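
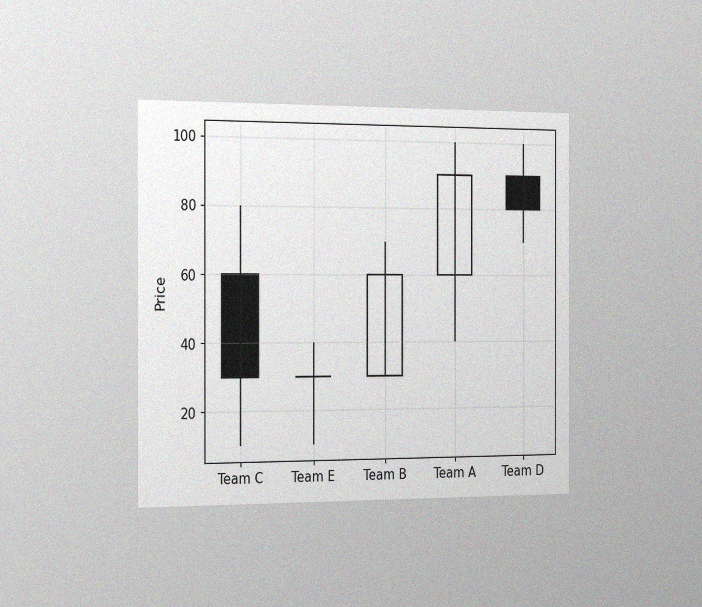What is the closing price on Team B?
60

The chart is viewed slightly from the left, with some photo noise. The Team B candle closes at 60.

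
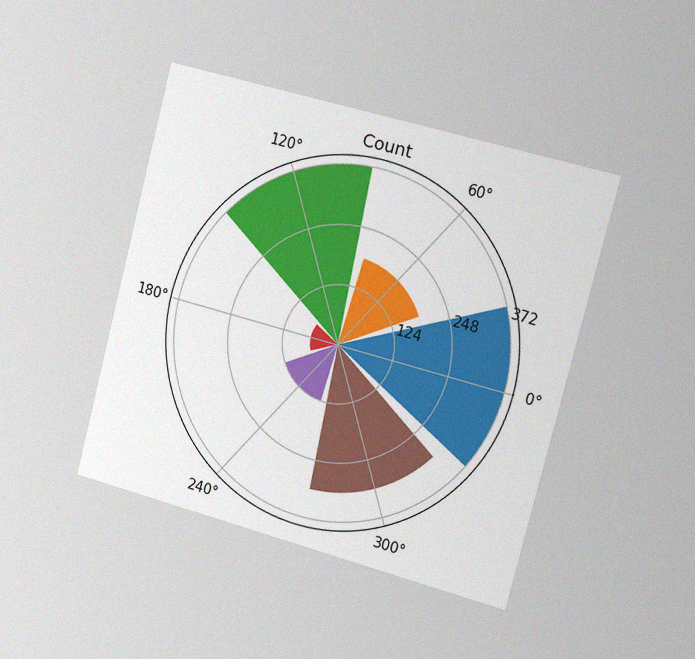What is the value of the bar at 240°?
The chart is tilted about 15° clockwise and viewed slightly from the right, with some photo noise. The bar at 240° reaches 124 on the radial axis.

124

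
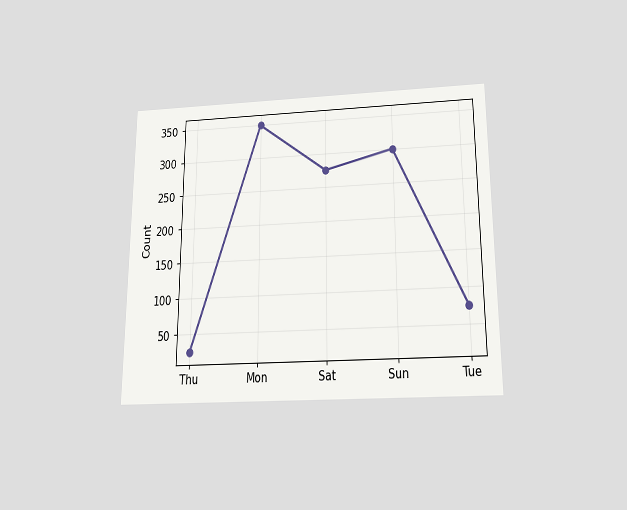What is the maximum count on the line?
350

The chart is viewed slightly from below. The highest point is at Mon, and reading across to the y-axis gives 350.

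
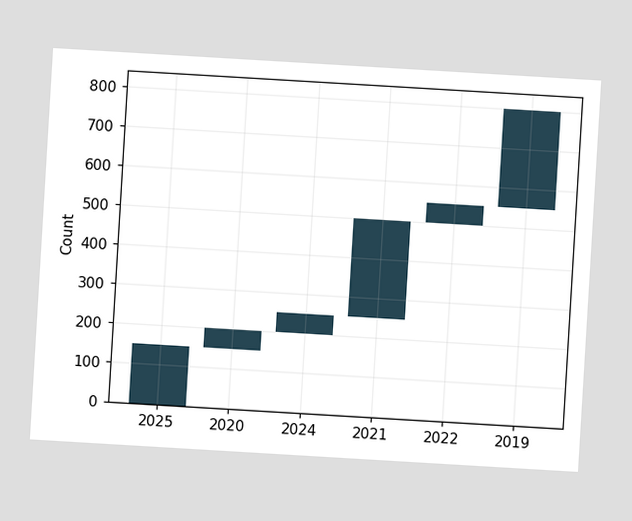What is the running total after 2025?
The chart is tilted about 3° clockwise. After 2025 the running total reaches 150.

150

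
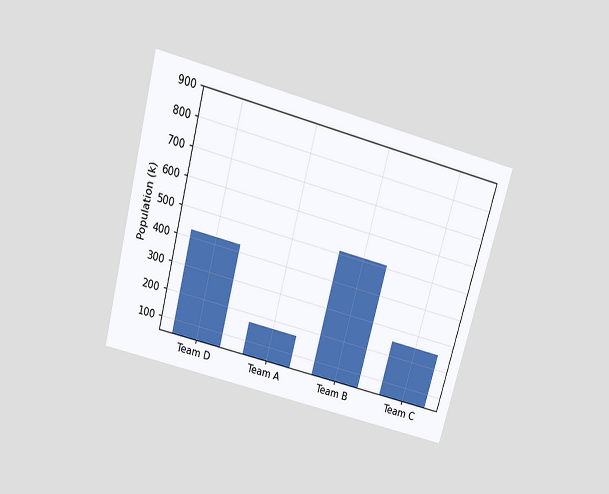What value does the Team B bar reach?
The chart is tilted about 15° clockwise and viewed slightly from above. Reading along the chart's y-axis, the Team B bar reaches 510k.

510k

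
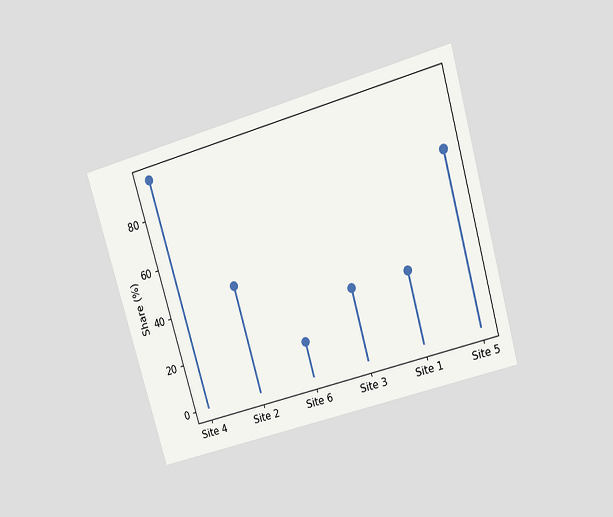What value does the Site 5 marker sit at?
70%

The chart is tilted about 16° counter-clockwise and viewed at a slight angle. The Site 5 marker sits at 70%.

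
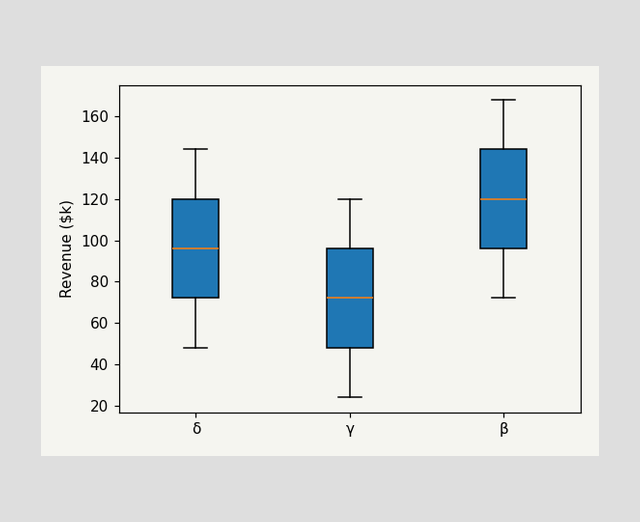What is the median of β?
The median line in the β box sits at $120k.

$120k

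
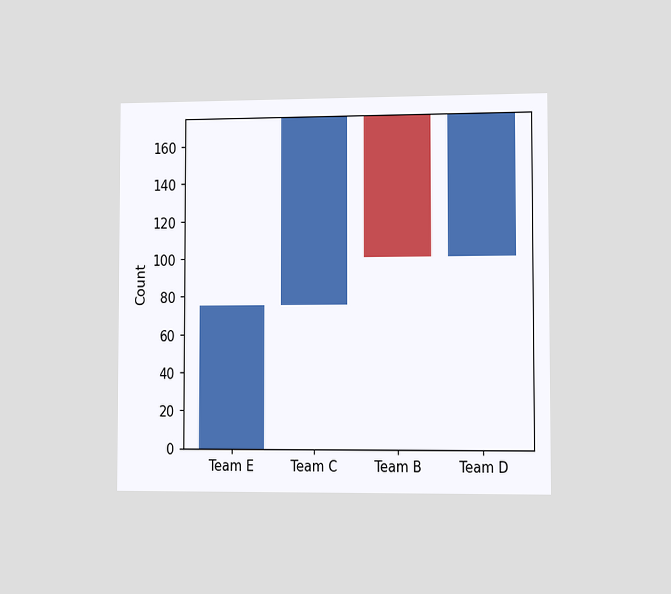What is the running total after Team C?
175

The chart is viewed slightly from the right. After Team C the running total reaches 175.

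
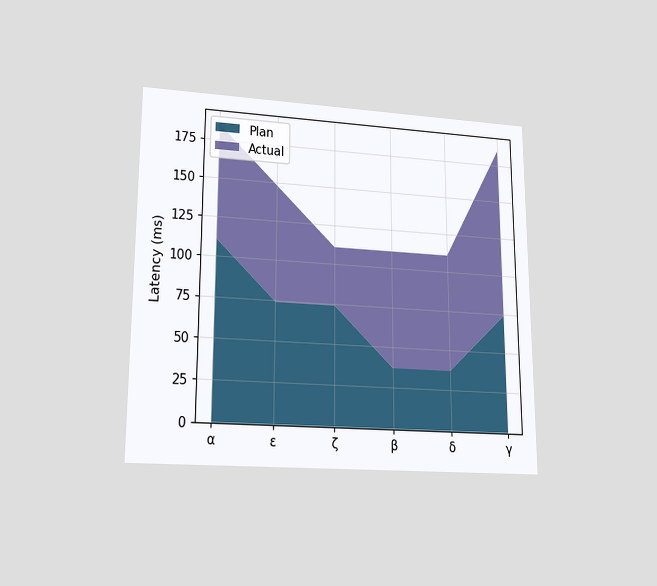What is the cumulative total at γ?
The chart is viewed at a slight angle. The stacked total at γ reaches 185ms.

185ms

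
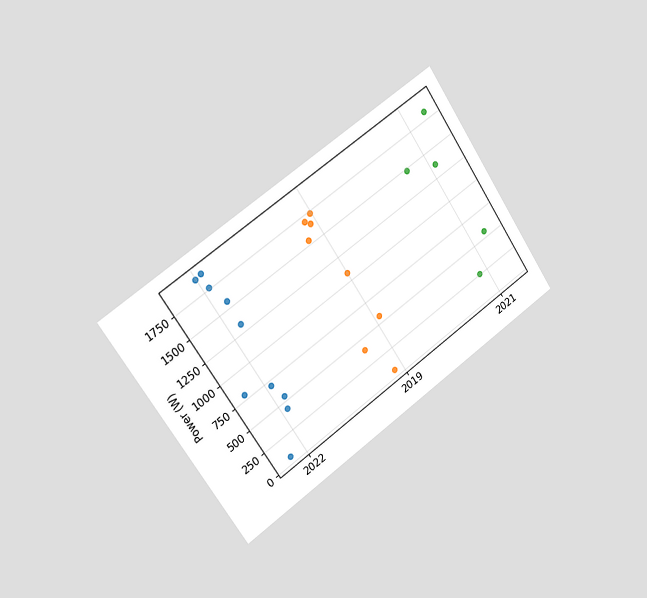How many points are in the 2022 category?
10

The chart is tilted about 34° counter-clockwise and viewed slightly from the left. Counting the markers in the 2022 column gives 10.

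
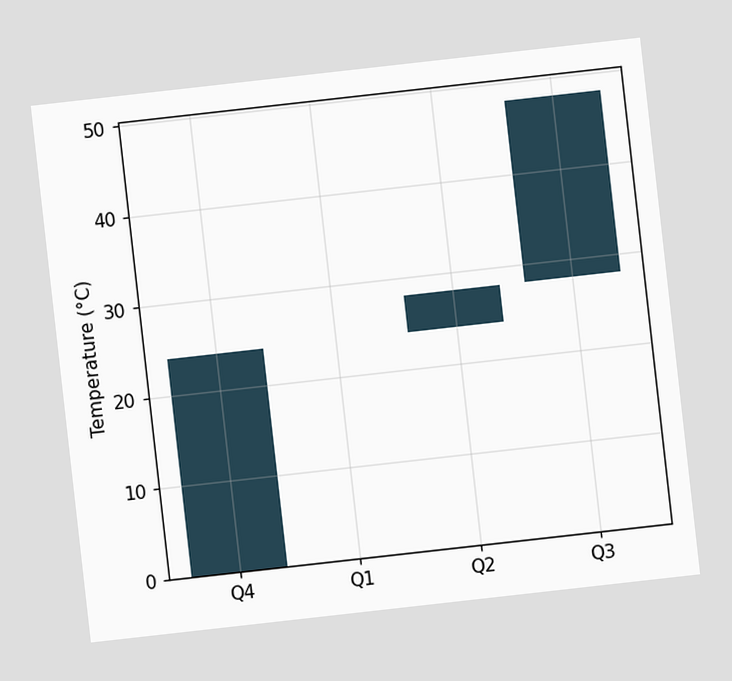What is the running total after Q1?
The chart is tilted about 6° counter-clockwise. After Q1 the running total reaches 24°C.

24°C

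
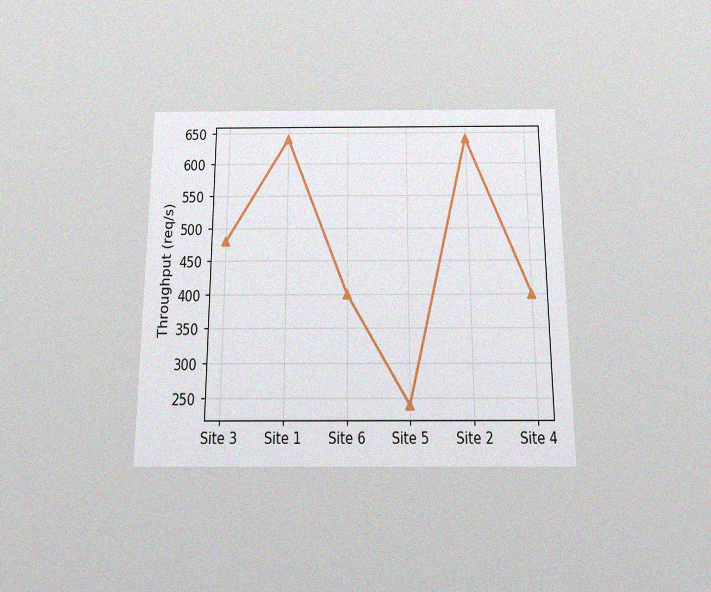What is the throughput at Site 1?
640req/s

The chart is viewed slightly from below, with some photo noise. At Site 1, the line is at 640req/s.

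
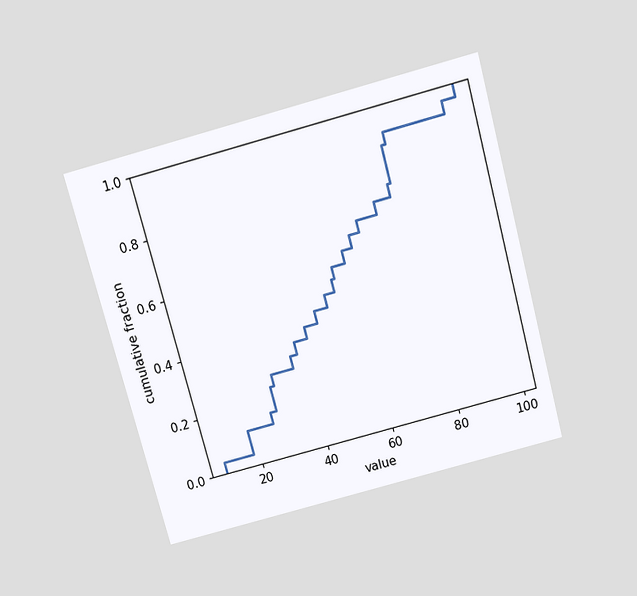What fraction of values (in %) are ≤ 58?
60%

The chart is tilted about 15° counter-clockwise and viewed slightly from above. At x=58 the ECDF step is at 60%.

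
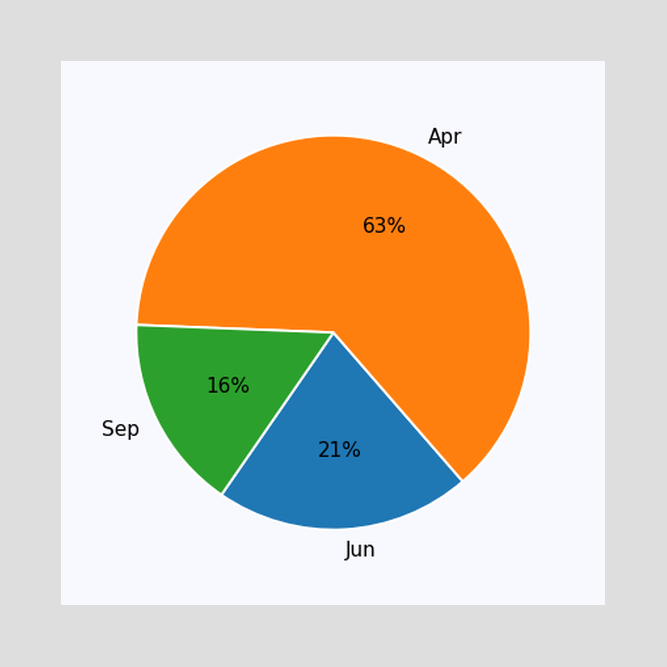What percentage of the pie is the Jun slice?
21%

The Jun slice takes up 21% of the pie.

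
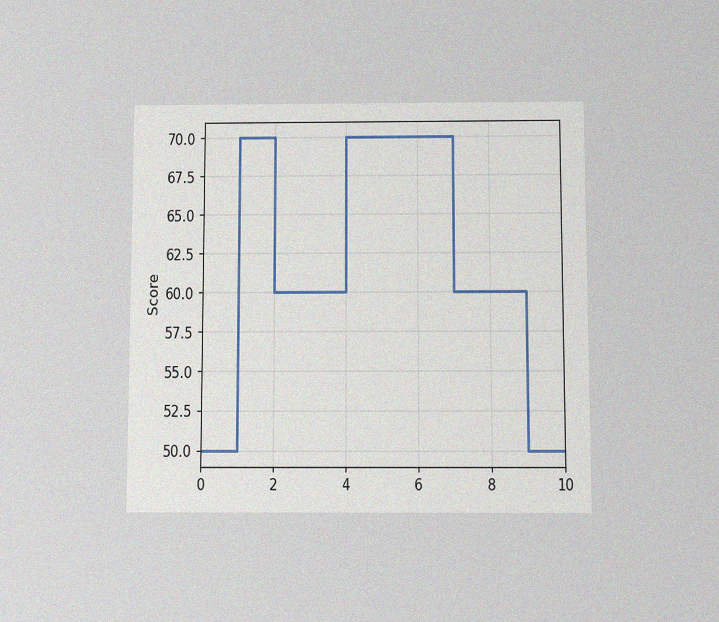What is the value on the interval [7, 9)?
60

The chart is viewed slightly from below, with some photo noise. On [7, 9) the step sits at 60.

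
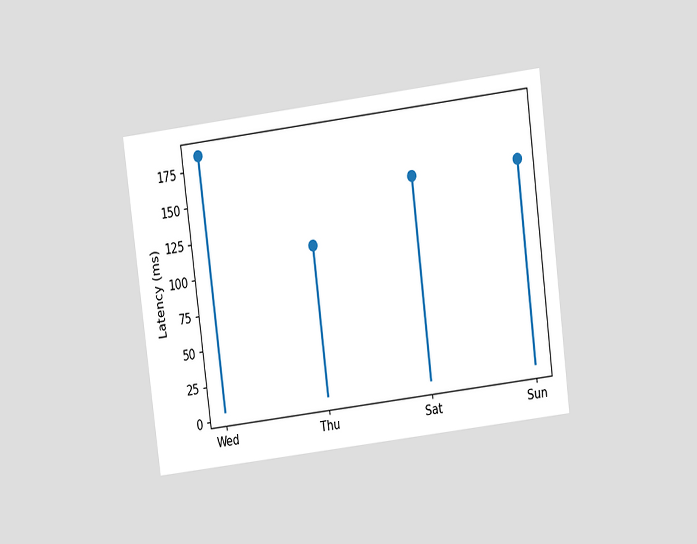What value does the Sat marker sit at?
The chart is tilted about 7° counter-clockwise and viewed slightly from above. The Sat marker sits at 148ms.

148ms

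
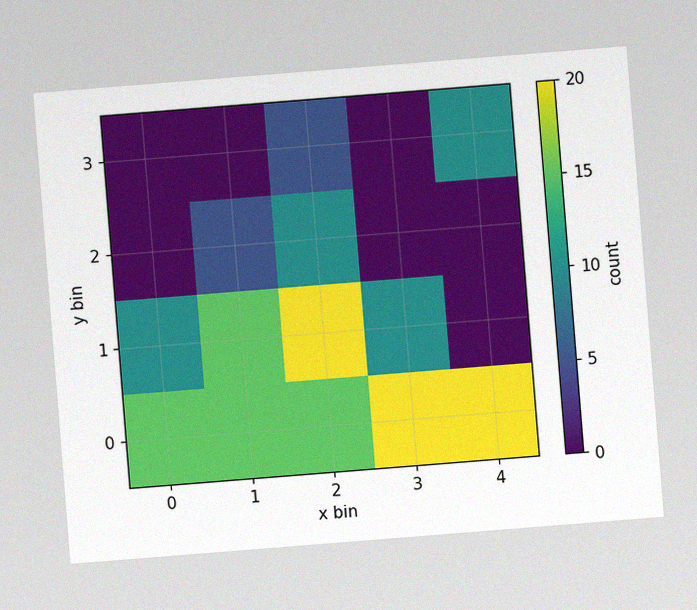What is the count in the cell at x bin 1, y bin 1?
The chart is tilted about 5° counter-clockwise, with some photo noise. Matching the cell (1, 1) against the colorbar gives 15.

15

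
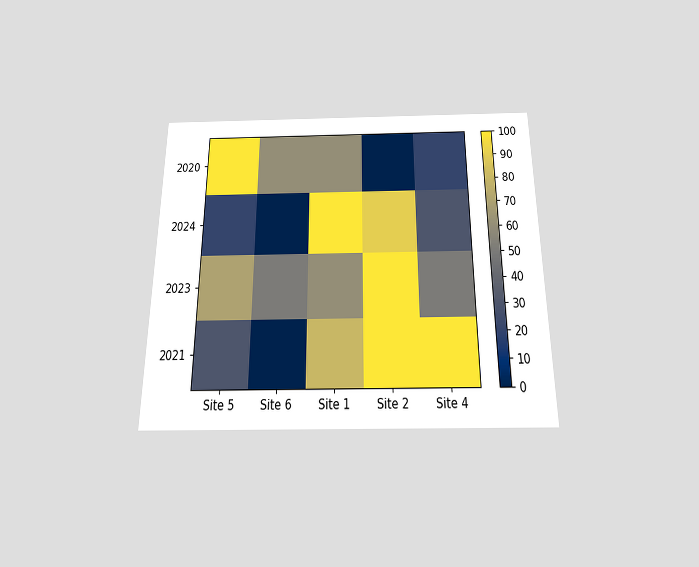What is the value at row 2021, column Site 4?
The chart is viewed slightly from below. Matching cell (2021, Site 4) against the colorbar gives 100.

100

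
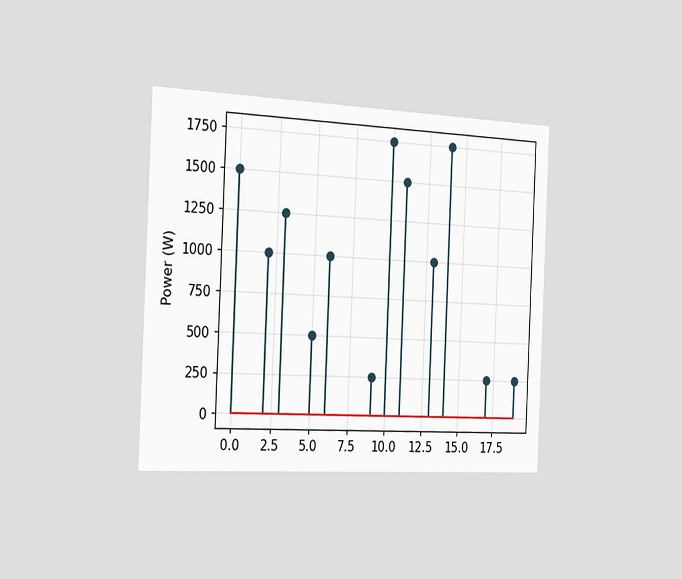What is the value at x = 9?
250W

The chart is tilted about 3° clockwise and viewed slightly from the left. The stem at x=9 reaches 250W.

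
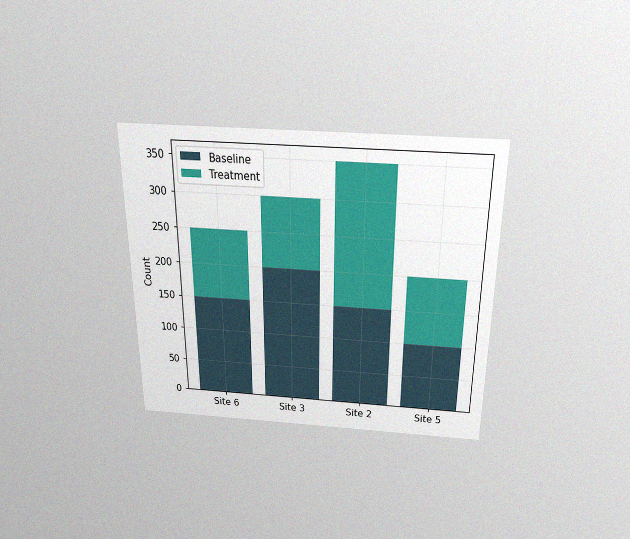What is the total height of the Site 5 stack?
200

The chart is viewed slightly from above, with some photo noise. The Site 5 stack's top reaches 200 on the y-axis.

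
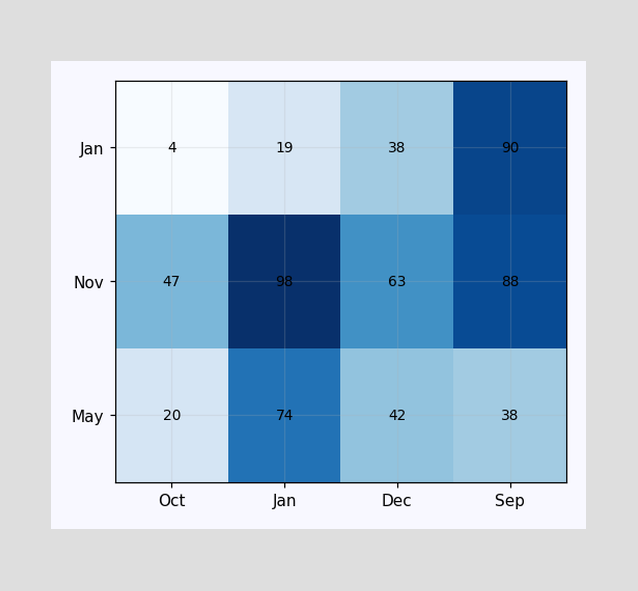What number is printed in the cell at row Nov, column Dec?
The (Nov, Dec) cell reads 63.

63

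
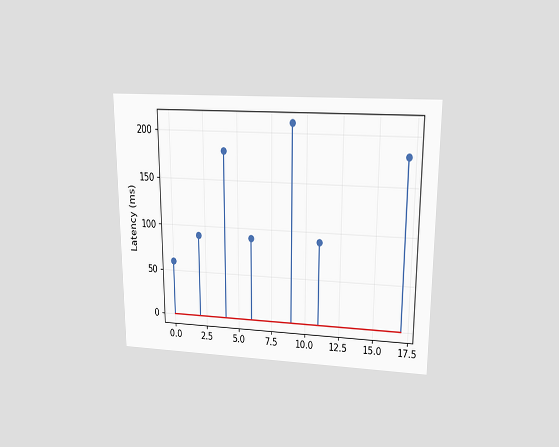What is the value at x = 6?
The chart is viewed at a slight angle. The stem at x=6 reaches 90ms.

90ms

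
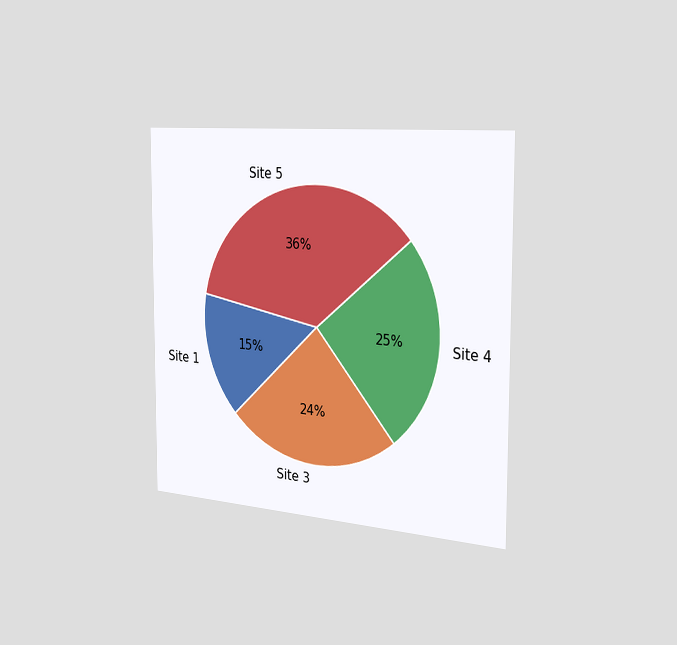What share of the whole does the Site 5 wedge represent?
36%

The chart is viewed slightly from the right. The Site 5 slice takes up 36% of the pie.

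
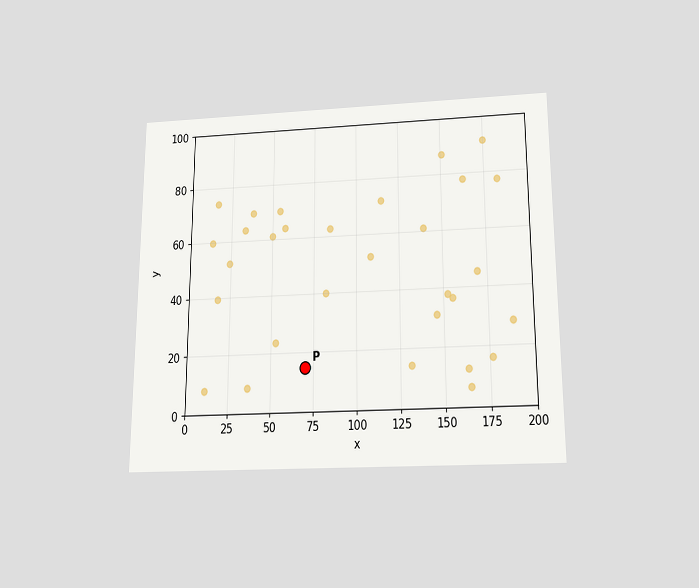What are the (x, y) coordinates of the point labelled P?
(70, 15)

The chart is viewed slightly from below. Following the gridlines from P to each axis, P sits at (70, 15).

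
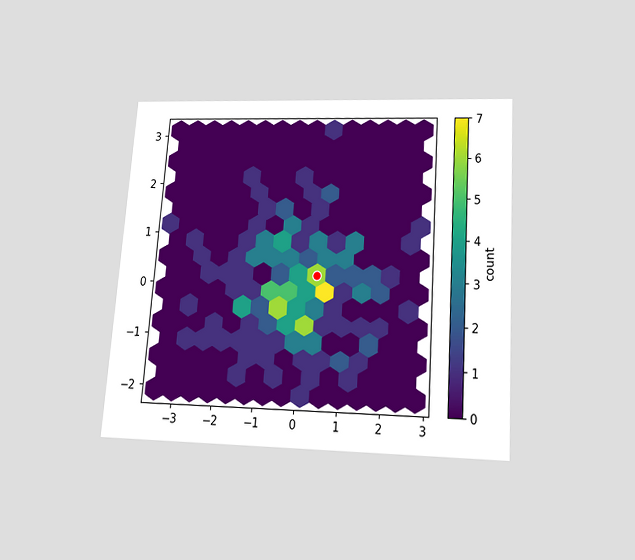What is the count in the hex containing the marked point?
The chart is tilted about 4° clockwise and viewed slightly from below. The marked hex reads 6 on the colorbar.

6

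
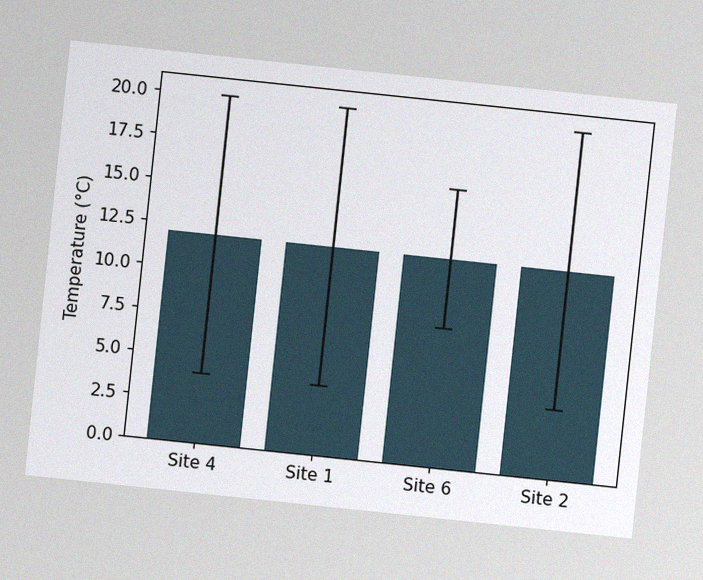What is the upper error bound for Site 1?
The chart is tilted about 6° clockwise, with some photo noise. The Site 1 bar's upper whisker reaches 20°C.

20°C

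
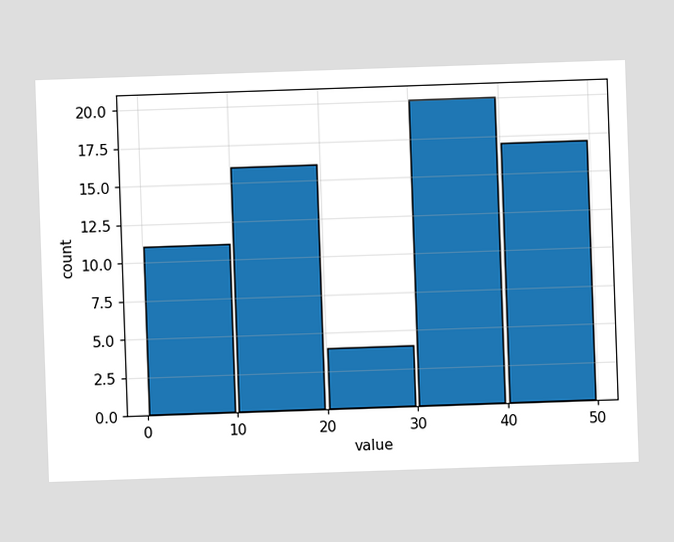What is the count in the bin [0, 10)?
The [0, 10) bin has height 11.

11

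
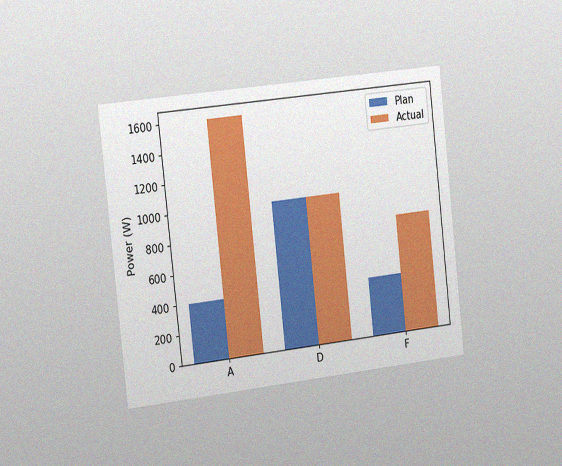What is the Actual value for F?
800W

The chart is tilted about 6° counter-clockwise and viewed slightly from the left, with some photo noise. The Actual bar at F reaches 800W on the y-axis.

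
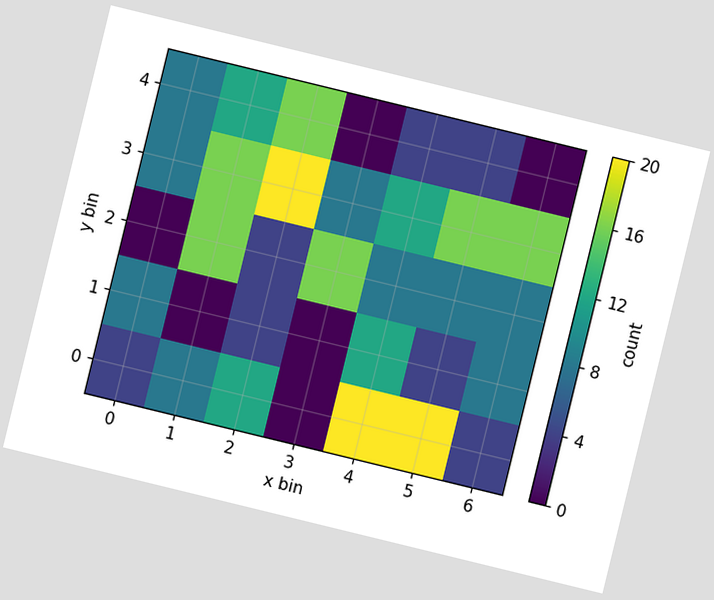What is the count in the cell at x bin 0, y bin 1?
8

The chart is tilted about 14° clockwise. Matching the cell (0, 1) against the colorbar gives 8.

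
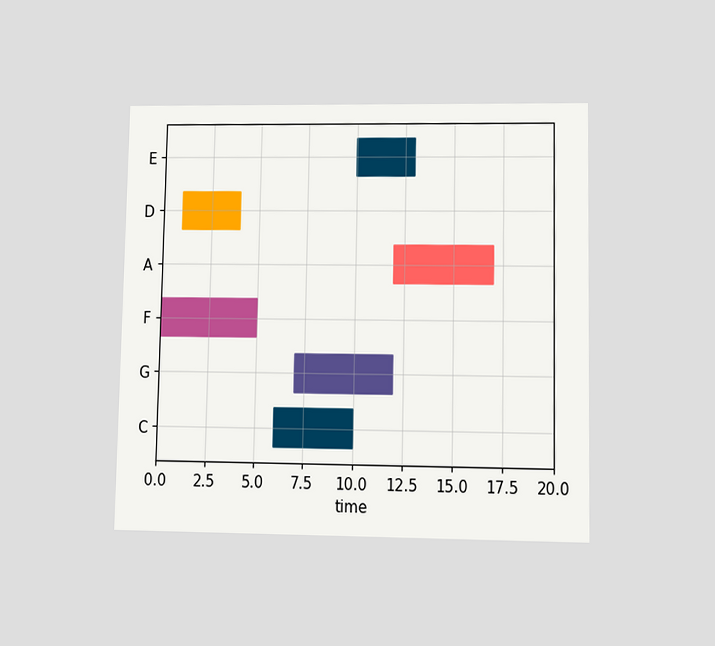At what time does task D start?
1

The chart is viewed at a slight angle. The D bar begins at t=1.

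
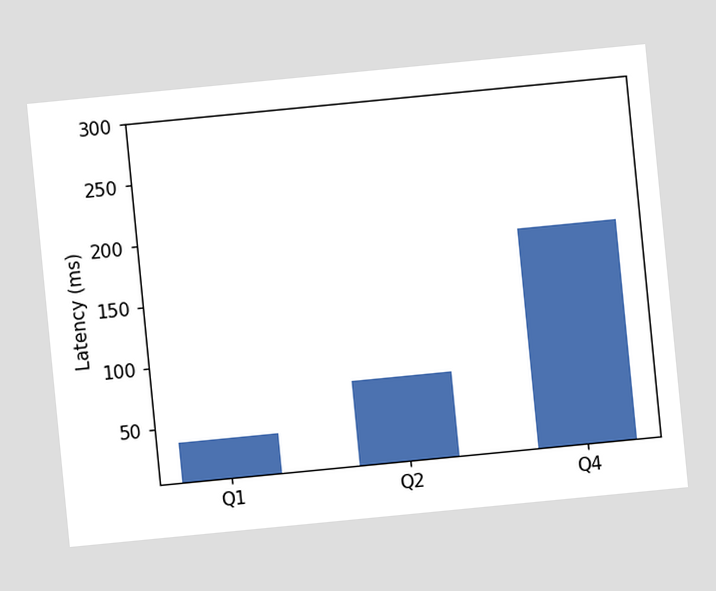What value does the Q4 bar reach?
185ms

The chart is tilted about 6° counter-clockwise. Reading along the chart's y-axis, the Q4 bar reaches 185ms.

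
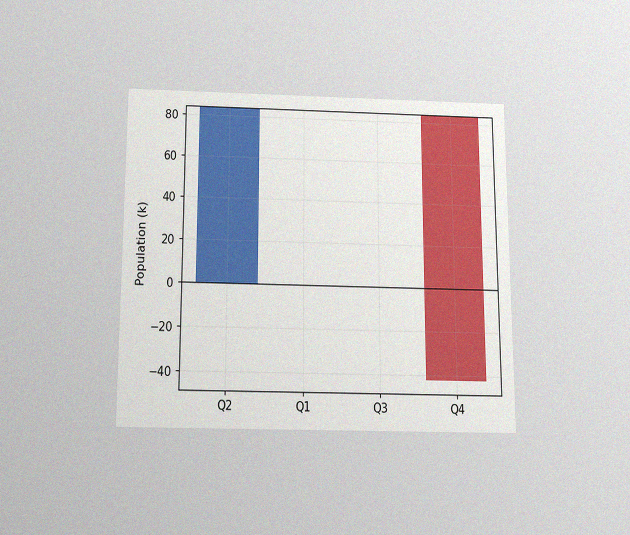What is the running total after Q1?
The chart is viewed slightly from below, with some photo noise. After Q1 the running total reaches 84k.

84k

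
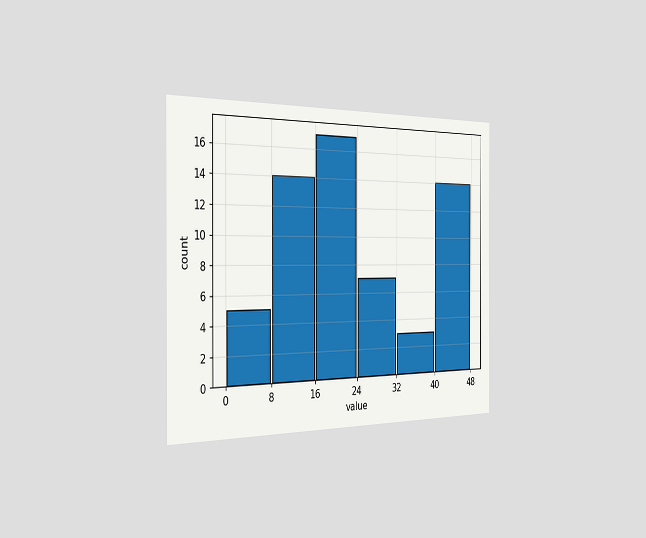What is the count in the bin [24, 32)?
The chart is viewed slightly from the left. The [24, 32) bin has height 7.

7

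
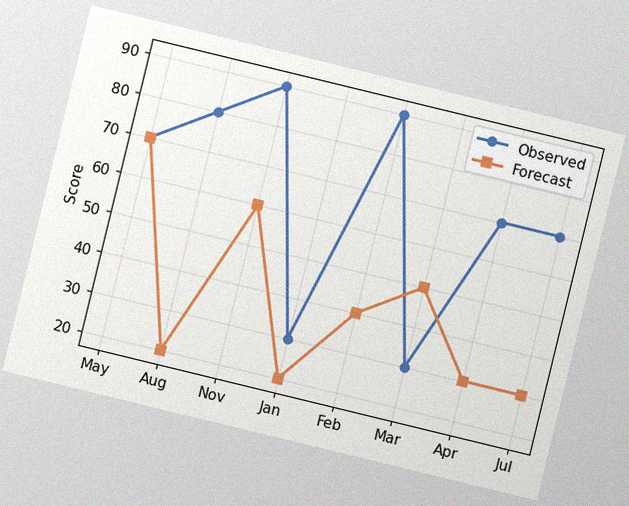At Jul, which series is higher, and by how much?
Observed, by 40

The chart is tilted about 14° clockwise, with some photo noise. At Jul, Observed sits above the other line by 40.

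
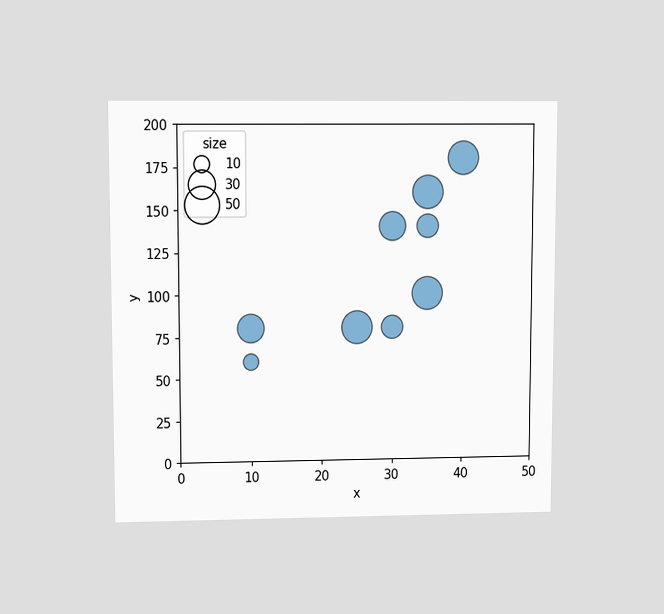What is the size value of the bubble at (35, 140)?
The chart is viewed at a slight angle. Matching the bubble at (35, 140) against the size legend gives 20.

20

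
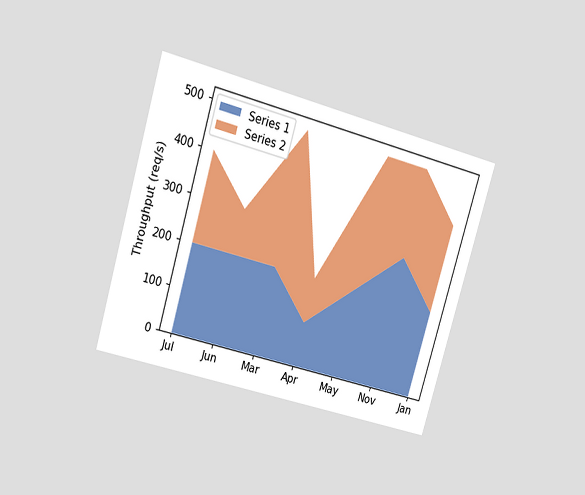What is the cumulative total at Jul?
400req/s

The chart is tilted about 16° clockwise and viewed at a slight angle. The stacked total at Jul reaches 400req/s.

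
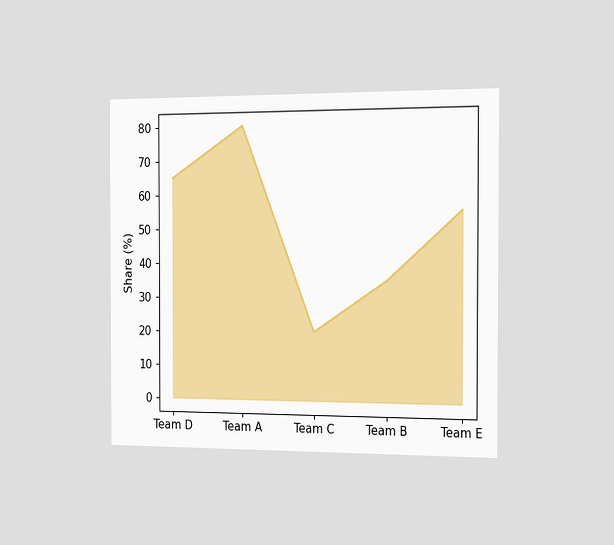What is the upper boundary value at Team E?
The chart is viewed slightly from the right. At Team E the upper boundary is at 55%.

55%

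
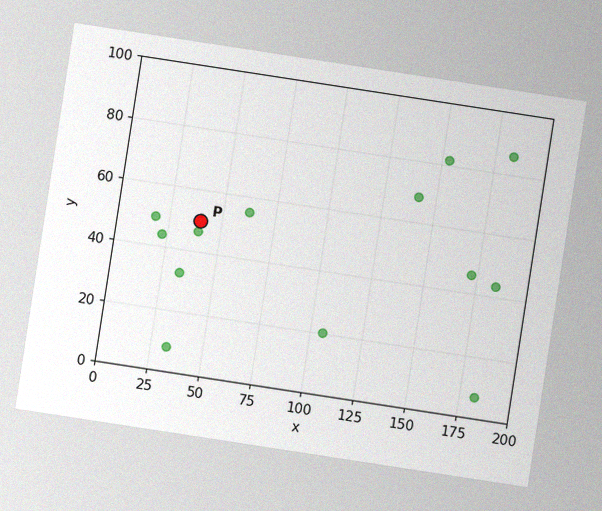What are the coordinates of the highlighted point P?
The chart is tilted about 9° clockwise, with some photo noise. Following the gridlines from P to each axis, P sits at (40, 50).

(40, 50)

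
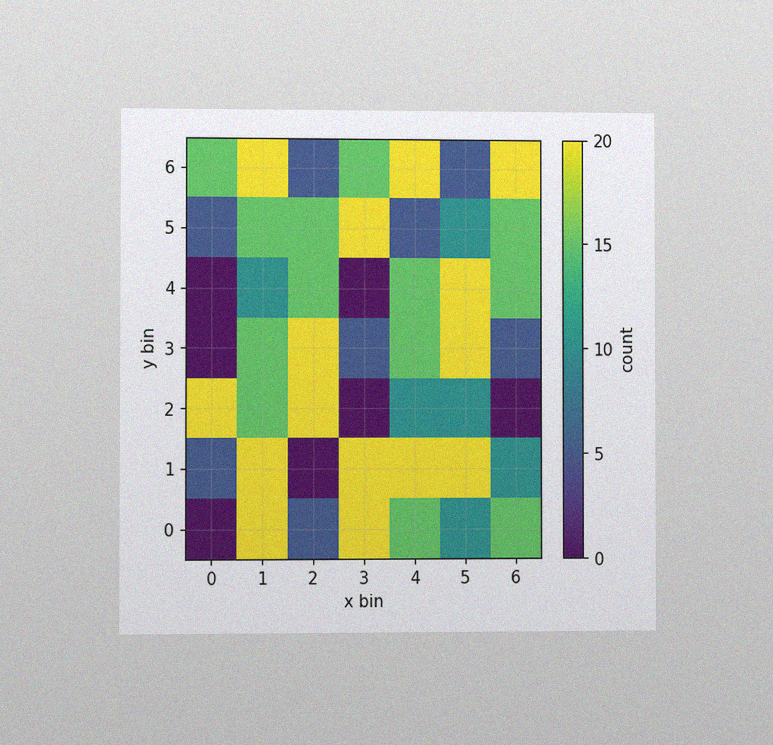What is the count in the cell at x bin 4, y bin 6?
20

The chart is viewed at a slight angle, with some photo noise. Matching the cell (4, 6) against the colorbar gives 20.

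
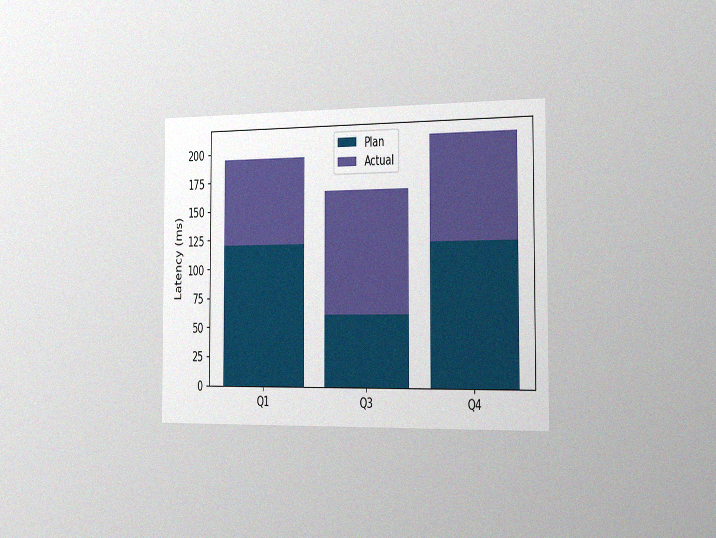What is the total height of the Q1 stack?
The chart is viewed slightly from the right, with some photo noise. The Q1 stack's top reaches 195ms on the y-axis.

195ms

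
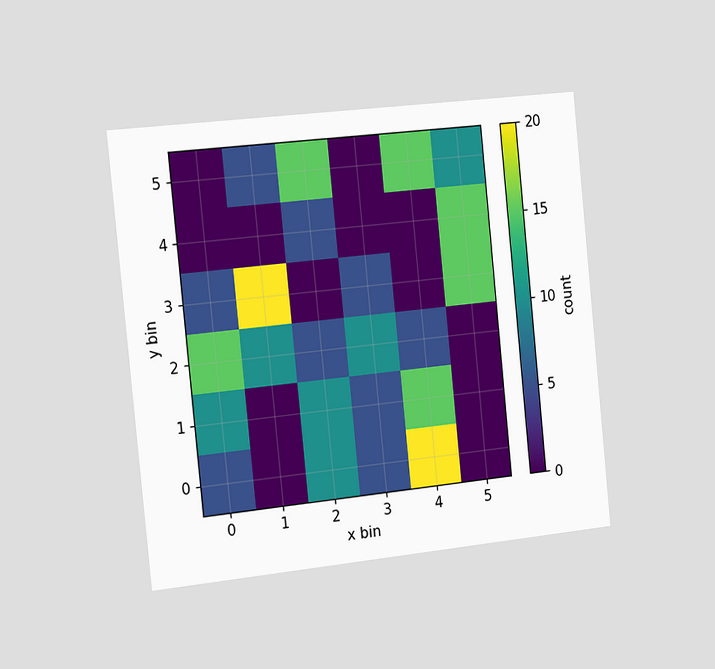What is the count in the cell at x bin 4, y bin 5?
The chart is tilted about 6° counter-clockwise and viewed slightly from the left. Matching the cell (4, 5) against the colorbar gives 15.

15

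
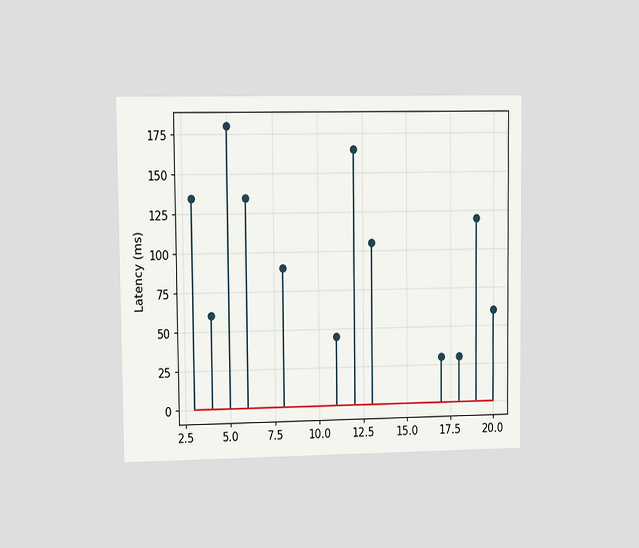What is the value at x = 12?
The chart is viewed at a slight angle. The stem at x=12 reaches 165ms.

165ms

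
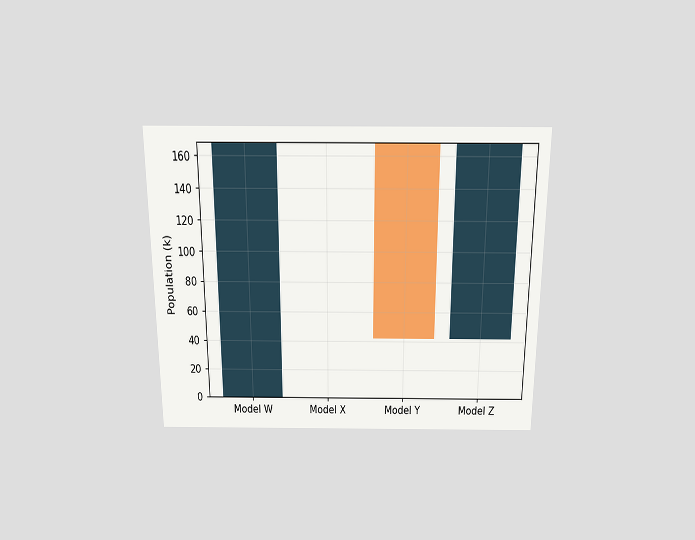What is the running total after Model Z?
The chart is viewed slightly from above. After Model Z the running total reaches 168k.

168k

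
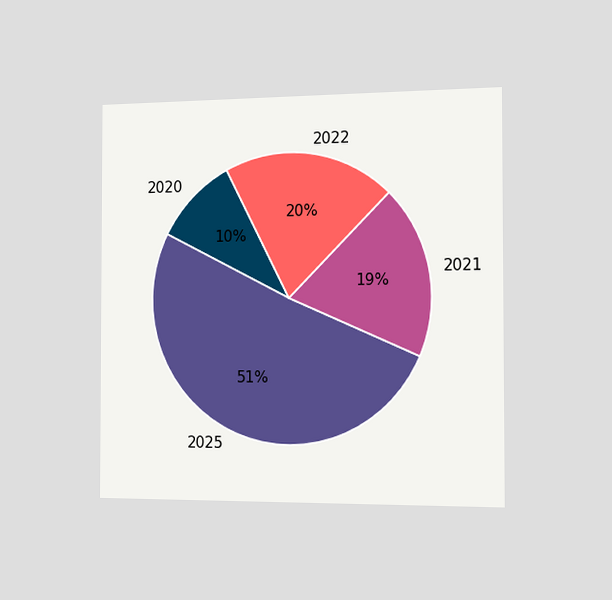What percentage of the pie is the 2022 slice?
The chart is viewed slightly from the right. The 2022 slice takes up 20% of the pie.

20%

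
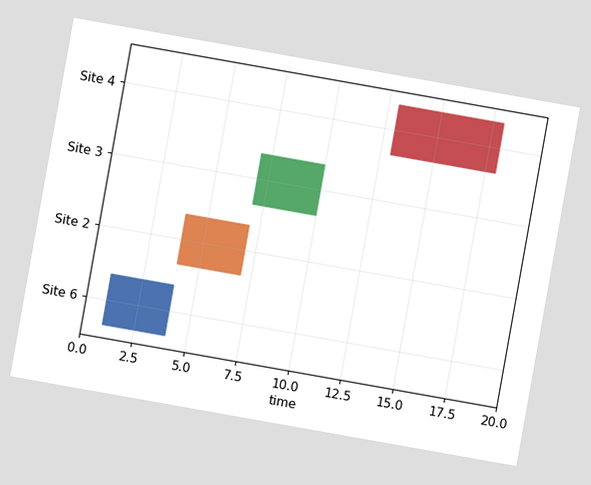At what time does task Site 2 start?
The chart is tilted about 10° clockwise. The Site 2 bar begins at t=4.

4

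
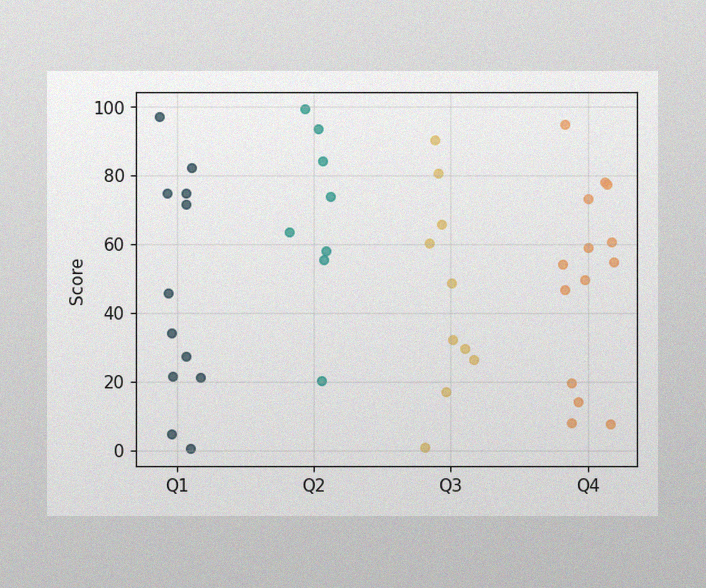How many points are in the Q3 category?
The image has some photo noise and uneven lighting. Counting the markers in the Q3 column gives 10.

10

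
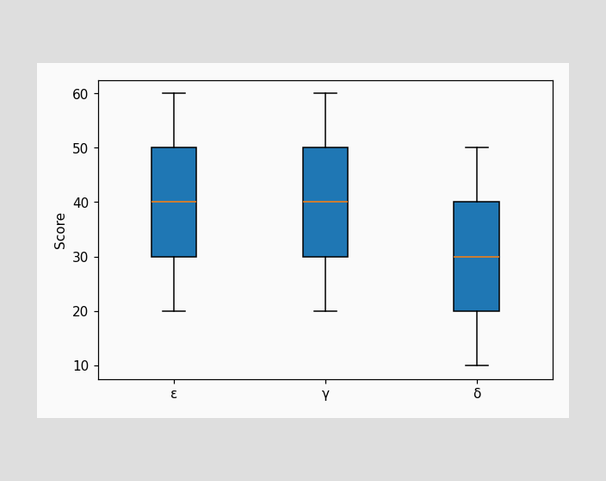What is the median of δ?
30

The median line in the δ box sits at 30.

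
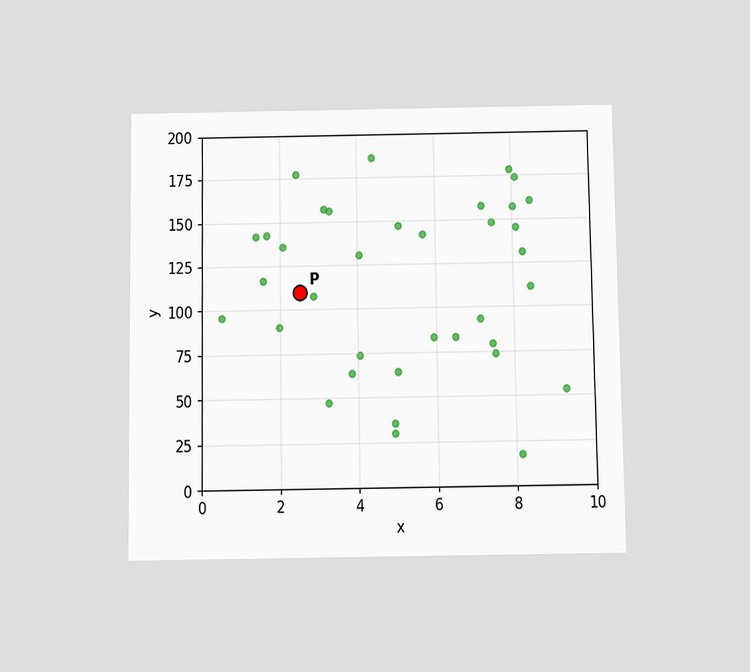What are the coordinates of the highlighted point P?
(2.5, 110)

The chart is viewed slightly from below. Following the gridlines from P to each axis, P sits at (2.5, 110).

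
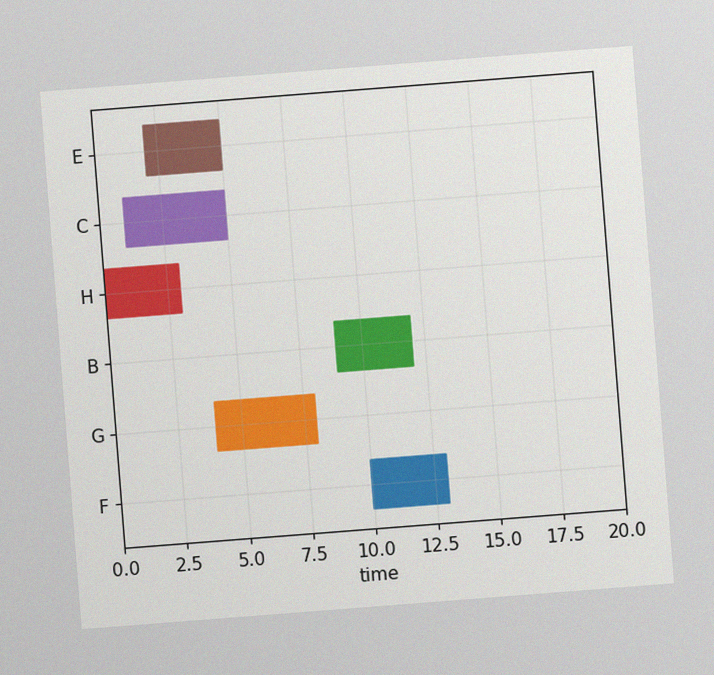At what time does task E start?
2

The chart is tilted about 4° counter-clockwise, with some photo noise. The E bar begins at t=2.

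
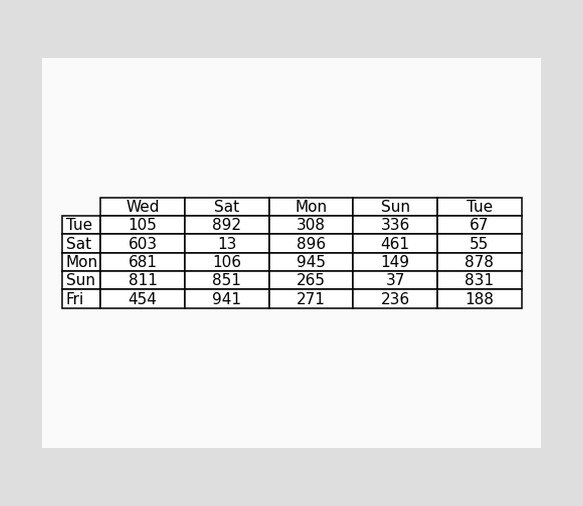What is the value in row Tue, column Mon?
308

The (Tue, Mon) cell reads 308.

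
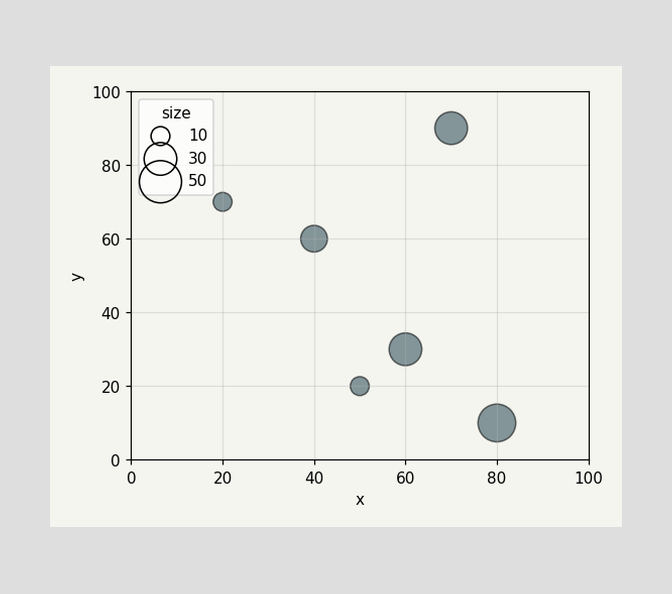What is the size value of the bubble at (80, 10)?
40

Matching the bubble at (80, 10) against the size legend gives 40.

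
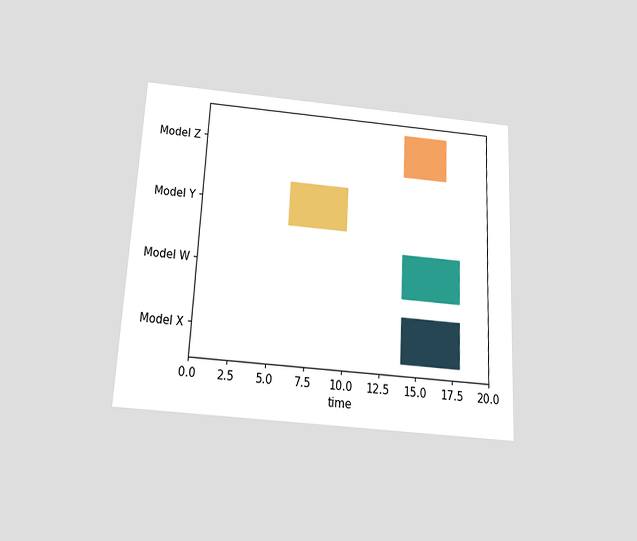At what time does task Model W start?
The chart is tilted about 3° clockwise and viewed slightly from below. The Model W bar begins at t=14.

14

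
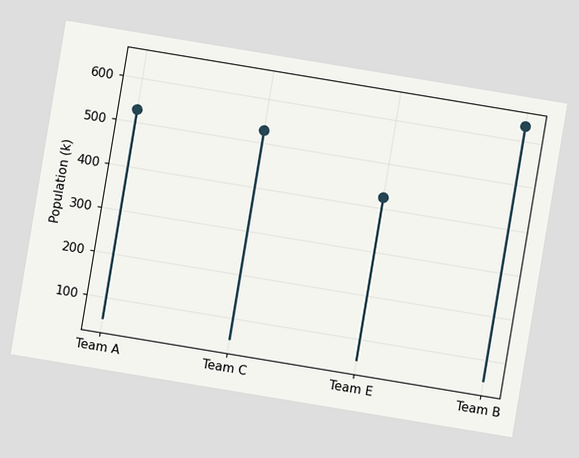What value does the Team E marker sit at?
The chart is tilted about 9° clockwise. The Team E marker sits at 424k.

424k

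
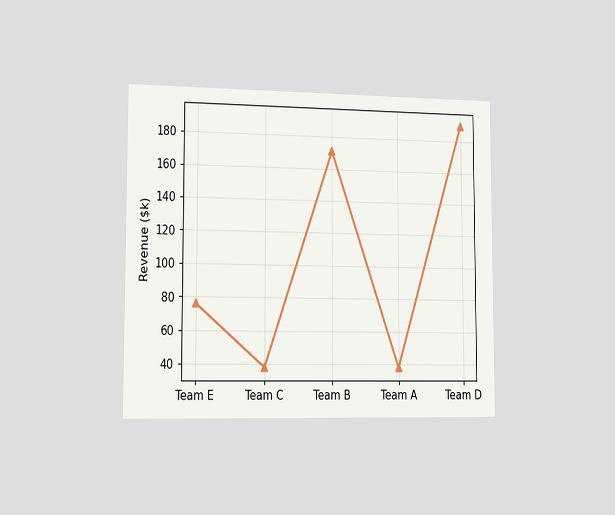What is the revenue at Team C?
The chart is viewed slightly from the left. At Team C, the line is at $38k.

$38k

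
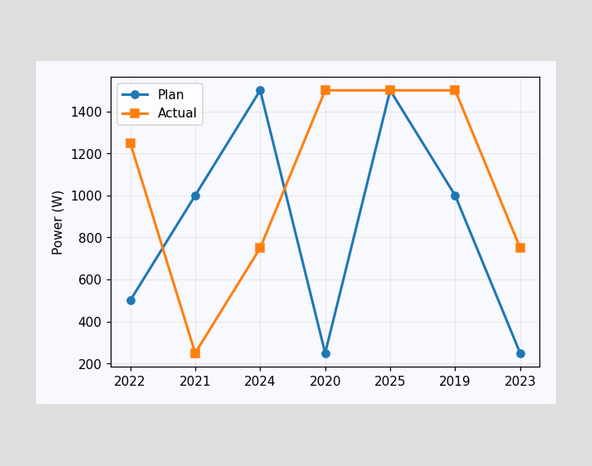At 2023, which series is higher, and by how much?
Actual, by 500W

At 2023, Actual sits above the other line by 500W.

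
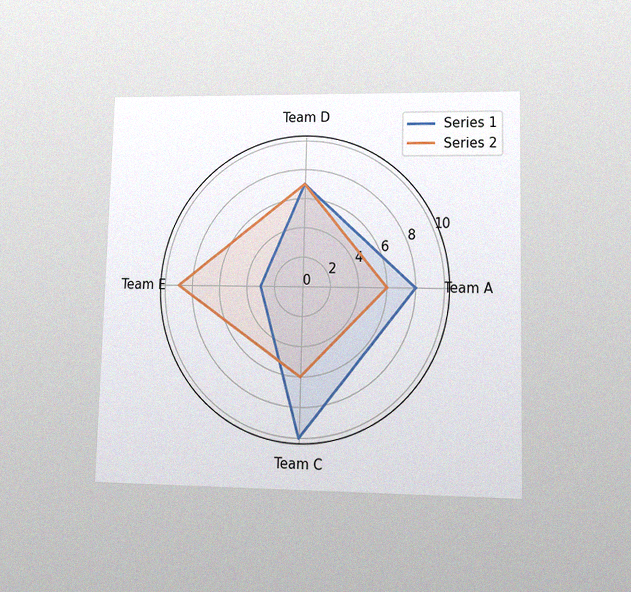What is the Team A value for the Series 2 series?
The chart is viewed at a slight angle, with some photo noise. On the Team A axis, Series 2 reaches 6.

6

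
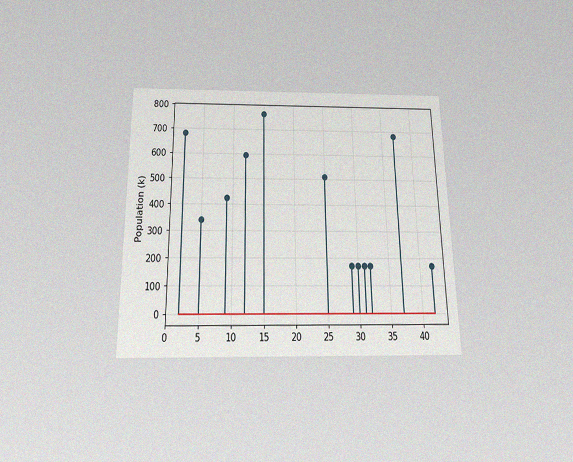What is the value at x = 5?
The chart is viewed slightly from below, with some photo noise. The stem at x=5 reaches 340k.

340k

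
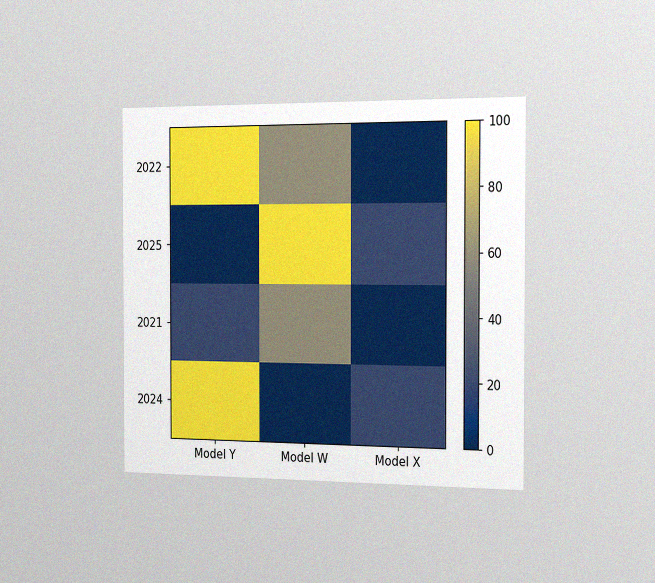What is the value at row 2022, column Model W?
The chart is viewed slightly from the right, with some photo noise. Matching cell (2022, Model W) against the colorbar gives 60.

60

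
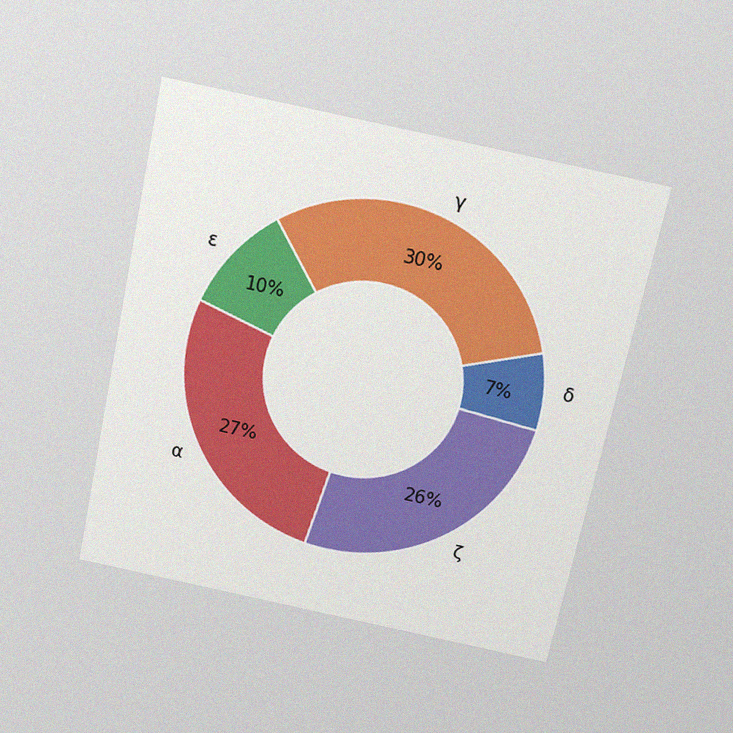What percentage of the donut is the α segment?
27%

The chart is tilted about 12° clockwise and viewed slightly from above, with some photo noise. The α segment takes up 27% of the ring.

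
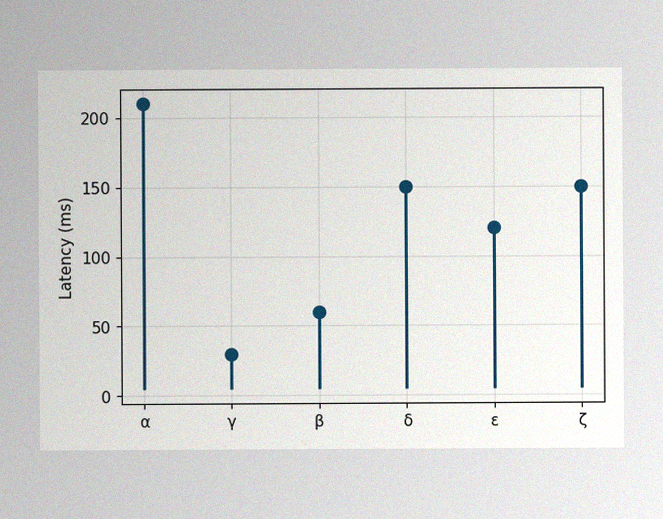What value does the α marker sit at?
The image has some photo noise and uneven lighting. The α marker sits at 210ms.

210ms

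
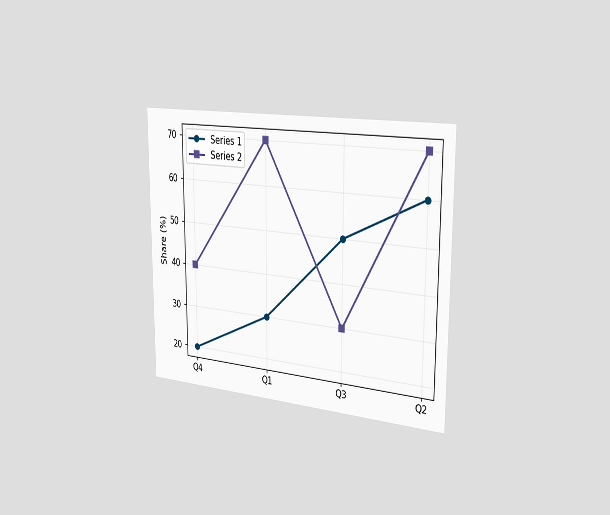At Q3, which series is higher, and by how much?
The chart is viewed slightly from the right. At Q3, Series 1 sits above the other line by 20%.

Series 1, by 20%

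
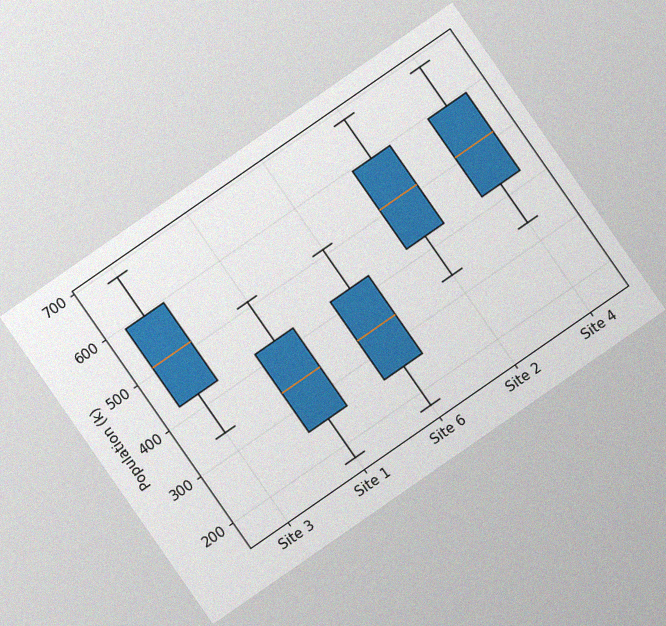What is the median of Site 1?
340k

The chart is tilted about 35° counter-clockwise, with some photo noise. The median line in the Site 1 box sits at 340k.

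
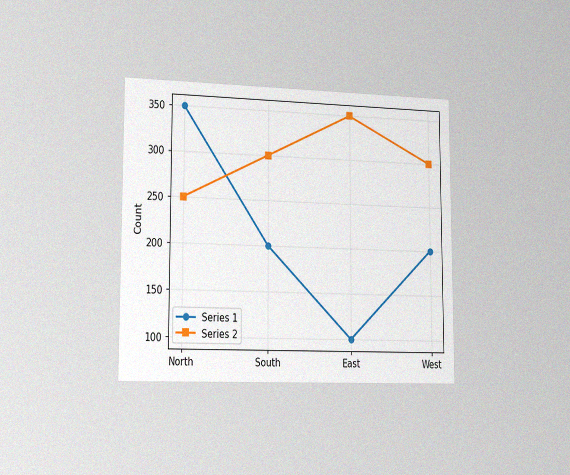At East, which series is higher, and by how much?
The chart is viewed slightly from the left, with some photo noise. At East, Series 2 sits above the other line by 250.

Series 2, by 250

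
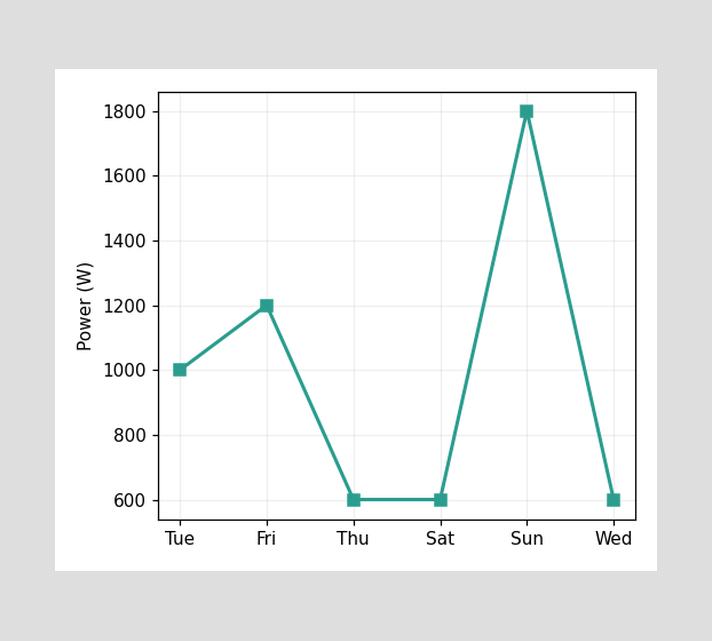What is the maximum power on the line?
1800W

The highest point is at Sun, and reading across to the y-axis gives 1800W.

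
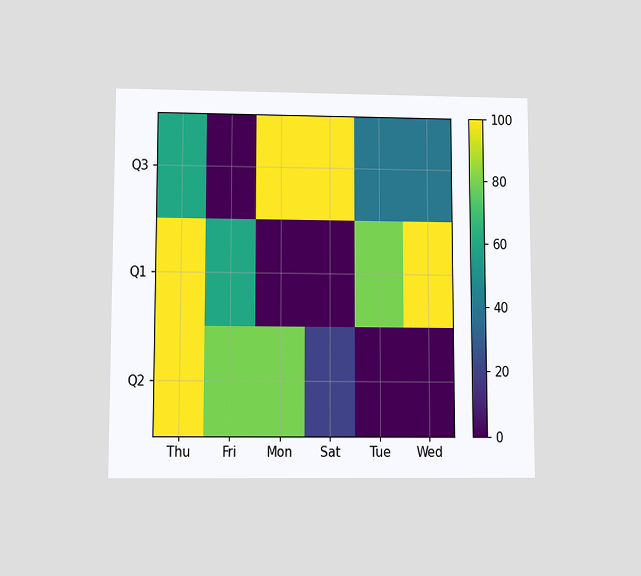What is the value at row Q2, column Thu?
100

The chart is viewed slightly from below. Matching cell (Q2, Thu) against the colorbar gives 100.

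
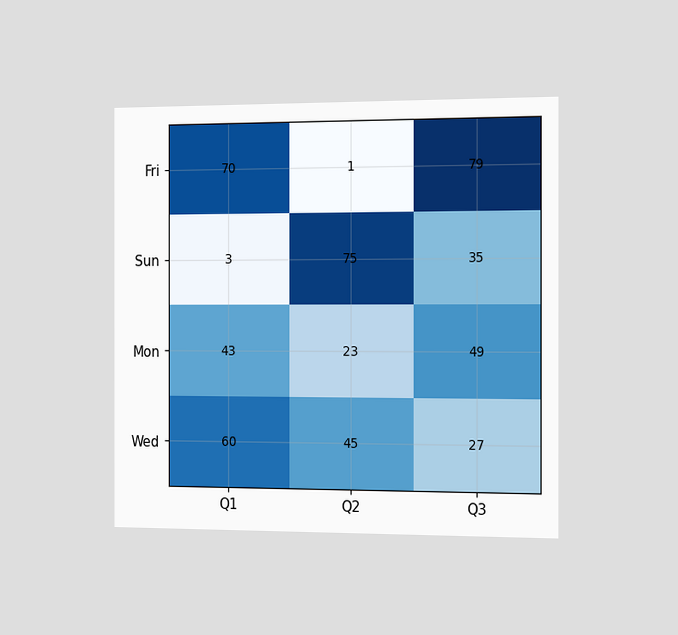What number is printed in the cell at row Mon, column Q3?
49

The chart is viewed slightly from the right. The (Mon, Q3) cell reads 49.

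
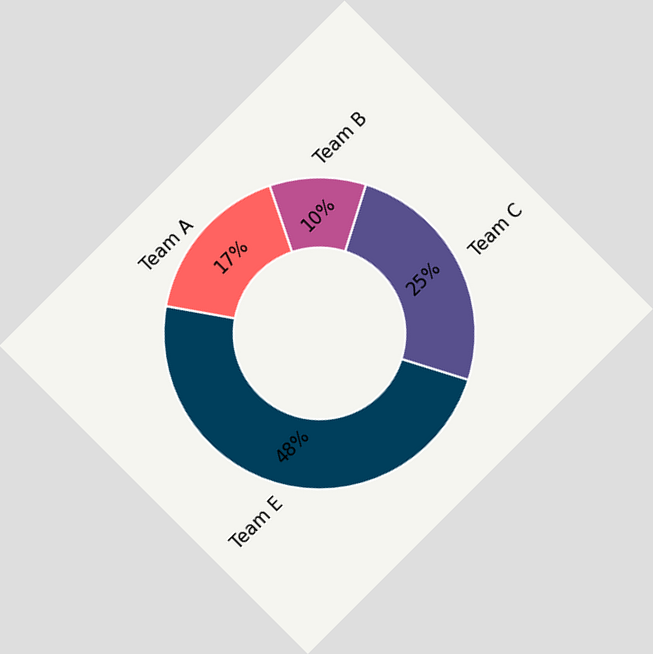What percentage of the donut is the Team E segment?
The chart is tilted about 45° counter-clockwise. The Team E segment takes up 48% of the ring.

48%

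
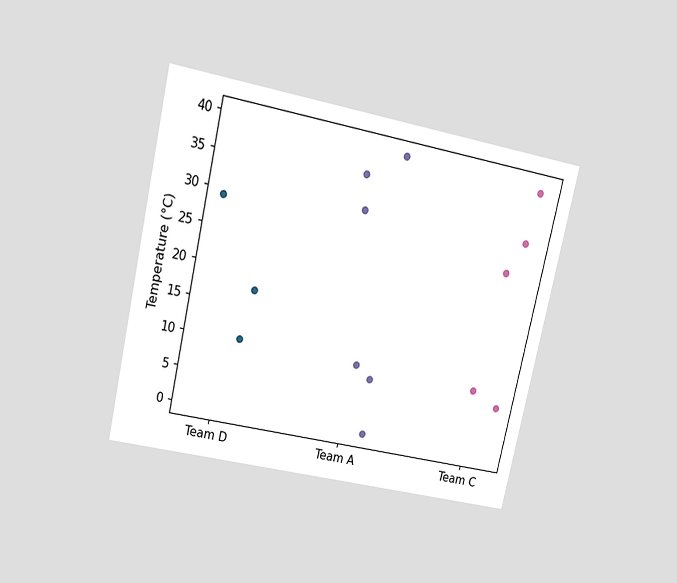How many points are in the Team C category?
5

The chart is tilted about 13° clockwise and viewed slightly from above. Counting the markers in the Team C column gives 5.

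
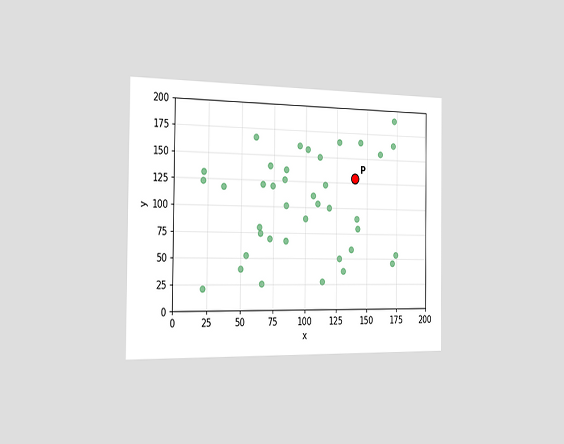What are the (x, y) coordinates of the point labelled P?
(140, 130)

The chart is viewed slightly from the left. Following the gridlines from P to each axis, P sits at (140, 130).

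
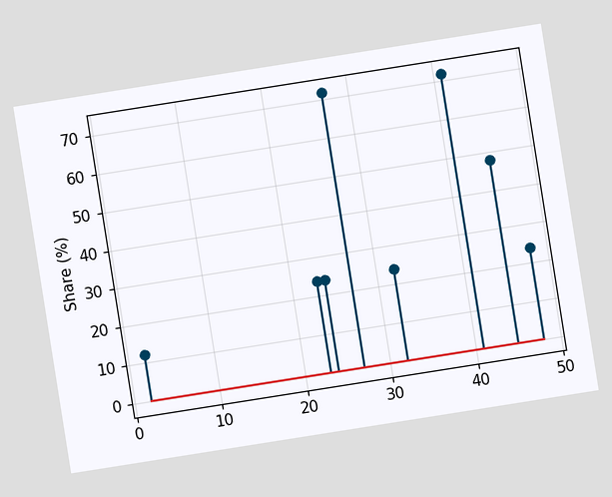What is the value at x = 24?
The chart is tilted about 9° counter-clockwise. The stem at x=24 reaches 24%.

24%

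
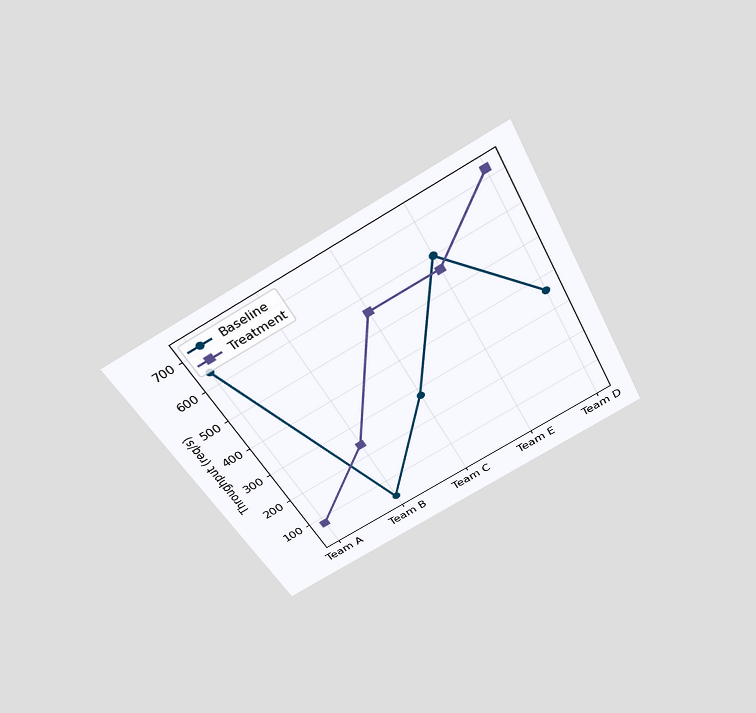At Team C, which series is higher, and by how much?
The chart is tilted about 28° counter-clockwise and viewed slightly from above. At Team C, Treatment sits above the other line by 280req/s.

Treatment, by 280req/s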